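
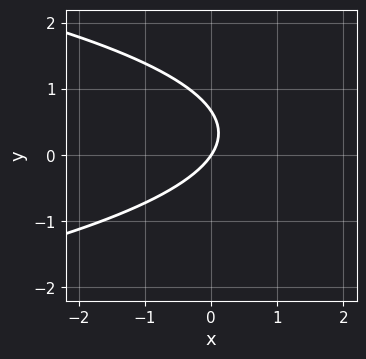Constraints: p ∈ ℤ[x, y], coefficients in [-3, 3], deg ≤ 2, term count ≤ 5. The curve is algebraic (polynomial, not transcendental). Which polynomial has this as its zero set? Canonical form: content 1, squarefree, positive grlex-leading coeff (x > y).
3*y^2 + 3*x - 2*y

Degree: a generic line meets the curve in up to 2 points, so deg p = 2.
Reading off the gridlines: it crosses the x-axis at the gridline x = 0; one y-axis crossing is at y = 0.
The integer polynomial consistent with all of this is the stated p.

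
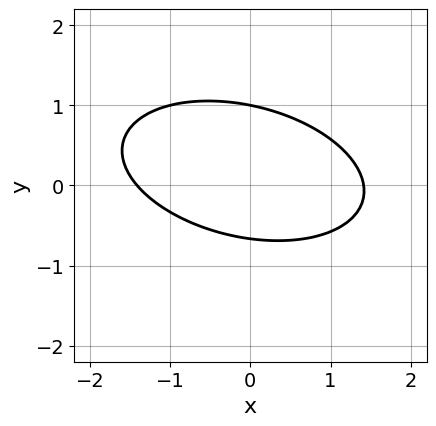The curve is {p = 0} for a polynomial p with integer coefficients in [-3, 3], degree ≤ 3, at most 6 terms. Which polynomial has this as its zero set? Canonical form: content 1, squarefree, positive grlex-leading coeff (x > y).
(a) deg p = 2. A generic line meets the curve in up to 2 points.
(b) Against the integer gridlines: it meets the y-axis at y = 1 (among the integer gridlines).
(c) Putting this together gives p.

x^2 + x*y + 3*y^2 - y - 2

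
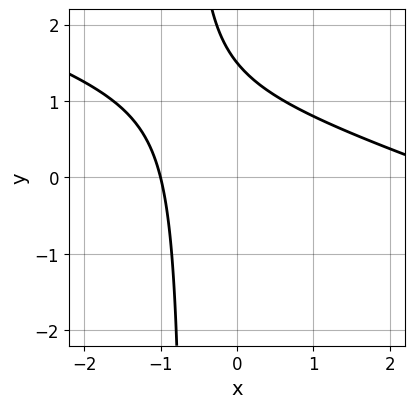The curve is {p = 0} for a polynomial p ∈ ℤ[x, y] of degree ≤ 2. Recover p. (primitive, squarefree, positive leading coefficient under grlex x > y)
1. deg p = 2. No degree-1 curve has this shape.
2. Checking where it meets the axes: it meets the x-axis at x = -1 (among the integer gridlines).
3. Putting this together gives p.

x^2 + 3*x*y - 2*x + 2*y - 3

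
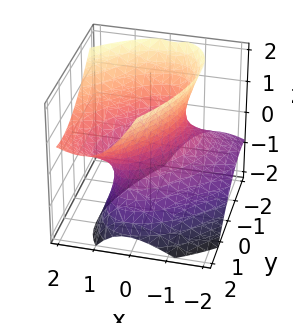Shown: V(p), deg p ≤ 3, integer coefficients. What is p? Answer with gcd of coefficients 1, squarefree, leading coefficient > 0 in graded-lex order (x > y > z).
deg p = 2. A generic line meets the surface in up to 2 points.
From the visible intercepts: no z-intercept at any integer in the box; among the integer gridlines, it crosses the y-axis at y ∈ {-1, 1}.
Together with the visible shape, these determine p as stated.

3*x^2 - 3*x*y - 3*x*z + 2*y^2 - 2*z^2 - 2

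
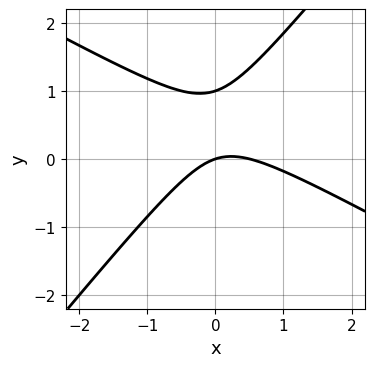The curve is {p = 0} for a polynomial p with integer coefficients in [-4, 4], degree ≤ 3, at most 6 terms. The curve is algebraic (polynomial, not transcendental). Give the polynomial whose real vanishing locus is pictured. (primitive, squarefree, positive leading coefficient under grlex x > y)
2*x^2 + 2*x*y - 3*y^2 - x + 3*y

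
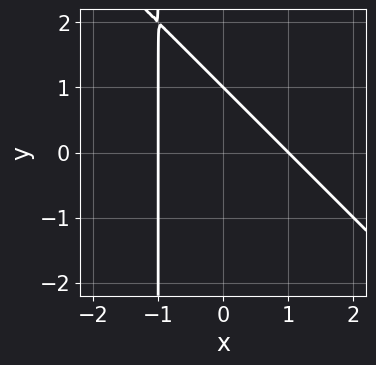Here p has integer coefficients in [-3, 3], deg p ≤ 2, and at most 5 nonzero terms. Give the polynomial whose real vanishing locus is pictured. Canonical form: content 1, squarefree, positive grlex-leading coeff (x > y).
x^2 + x*y + y - 1

The degree is 2 — no degree-1 curve has this shape.
From the visible intercepts: among the integer gridlines, it crosses the x-axis at x ∈ {-1, 1}; it crosses the y-axis at the gridline y = 1.
The integer polynomial consistent with all of this is the stated p.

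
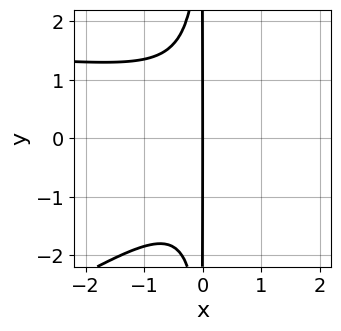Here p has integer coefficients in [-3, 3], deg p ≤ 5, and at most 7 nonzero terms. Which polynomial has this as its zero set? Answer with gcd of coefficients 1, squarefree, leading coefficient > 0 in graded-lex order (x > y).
1. deg p = 4.
2. Observable constraints: it crosses the x-axis at the gridline x = 0; the visible y-axis segment lies entirely on the curve.
3. These observations pin down the coefficients.

x^3*y - 2*x^2*y^2 - 2*x^3 + x^2 - 2*x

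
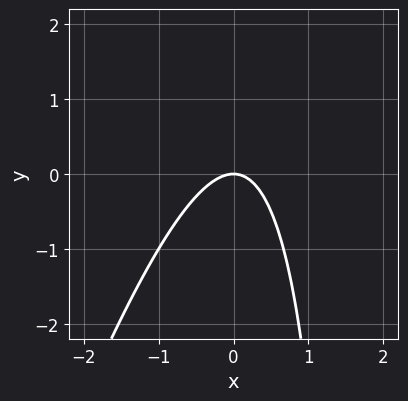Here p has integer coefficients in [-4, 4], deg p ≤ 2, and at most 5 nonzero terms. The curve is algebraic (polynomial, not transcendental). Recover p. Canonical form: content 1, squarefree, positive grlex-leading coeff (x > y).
3*x^2 - x*y + 2*y

(a) The degree is 2 — a generic line meets the curve in up to 2 points.
(b) Reading off the gridlines: one x-axis crossing is at x = 0; it crosses the y-axis at the gridline y = 0.
(c) Solving for integer coefficients yields p as stated.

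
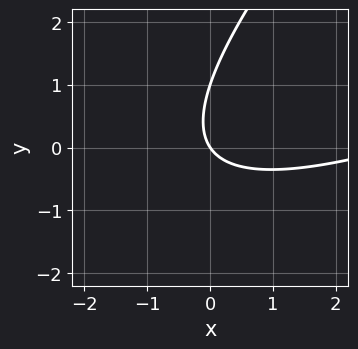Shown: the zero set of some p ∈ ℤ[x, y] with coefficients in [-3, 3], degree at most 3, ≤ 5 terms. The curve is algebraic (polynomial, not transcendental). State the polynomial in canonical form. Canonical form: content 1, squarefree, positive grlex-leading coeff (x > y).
x^2 - 3*x*y + 2*y^2 - 3*x - 2*y

The degree is 2 — no degree-1 curve has this shape.
Checking where it meets the axes: it crosses the x-axis at the gridline x = 0; the y-axis gridline crossings are at y ∈ {0, 1}.
These observations pin down the coefficients.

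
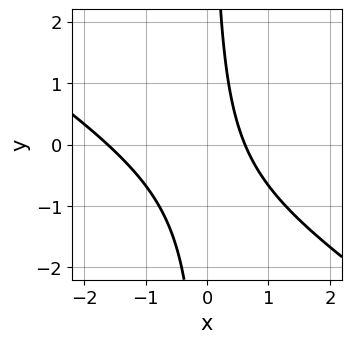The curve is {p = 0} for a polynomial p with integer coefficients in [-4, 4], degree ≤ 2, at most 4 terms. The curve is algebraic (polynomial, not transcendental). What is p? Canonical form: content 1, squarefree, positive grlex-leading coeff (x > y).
2*x^2 + 3*x*y + 2*x - 2

(a) Degree: a generic line meets the curve in up to 2 points, so deg p = 2.
(b) Observable constraints: it misses every integer gridline on the y-axis.
(c) Solving for integer coefficients yields p as stated.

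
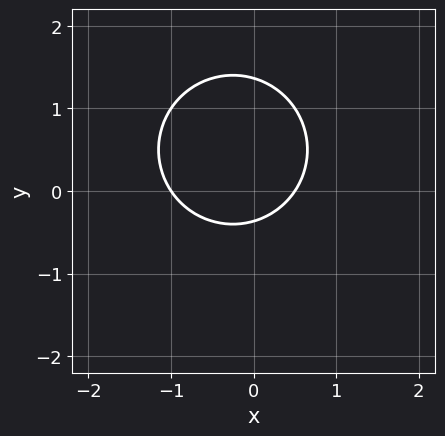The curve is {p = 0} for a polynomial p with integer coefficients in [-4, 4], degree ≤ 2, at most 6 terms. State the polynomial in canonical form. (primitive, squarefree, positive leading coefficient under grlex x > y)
The degree is 2 — the shape is more complex than any degree-1 curve.
From the visible intercepts: one x-axis crossing is at x = -1.
The integer polynomial consistent with all of this is the stated p.

2*x^2 + 2*y^2 + x - 2*y - 1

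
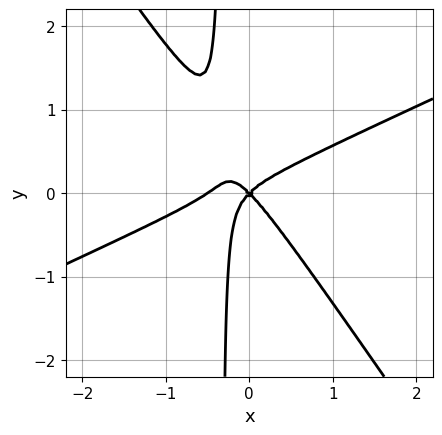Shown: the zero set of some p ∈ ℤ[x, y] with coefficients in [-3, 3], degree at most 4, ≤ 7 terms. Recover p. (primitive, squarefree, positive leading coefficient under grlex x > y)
First, the degree is 3 — the shape is more complex than any degree-2 curve.
Then, reading off the gridlines: it crosses the y-axis at the gridline y = 0; one x-axis crossing is at x = 0.
Finally, together with the visible shape, these determine p as stated.

2*x^3 - 3*x^2*y - 3*x*y^2 + x^2 - y^2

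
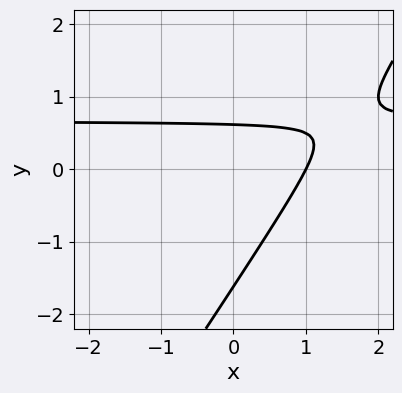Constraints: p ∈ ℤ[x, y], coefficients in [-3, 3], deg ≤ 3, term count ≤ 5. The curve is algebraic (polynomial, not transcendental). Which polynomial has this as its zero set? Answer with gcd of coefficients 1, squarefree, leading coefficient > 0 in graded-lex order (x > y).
(a) The degree is 2 — the shape is more complex than any degree-1 curve.
(b) Checking where it meets the axes: it crosses the x-axis at the gridline x = 1.
(c) Solving for integer coefficients yields p as stated.

3*x*y - 2*y^2 - 2*x - 2*y + 2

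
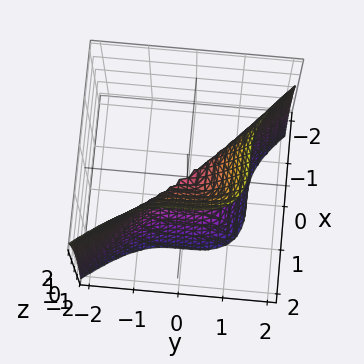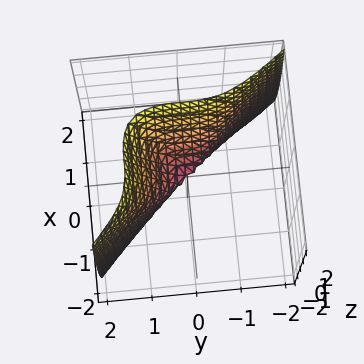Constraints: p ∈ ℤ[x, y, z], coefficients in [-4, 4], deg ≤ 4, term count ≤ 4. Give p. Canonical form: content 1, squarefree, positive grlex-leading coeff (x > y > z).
(a) The degree is 3 — no degree-2 surface has this shape.
(b) From the visible intercepts: one x-axis crossing is at x = 0; it meets the z-axis at z = 0 (among the integer gridlines); one y-axis crossing is at y = 0.
(c) Assembling these constraints gives the stated polynomial.

3*x^3 + 2*y^3 - z^2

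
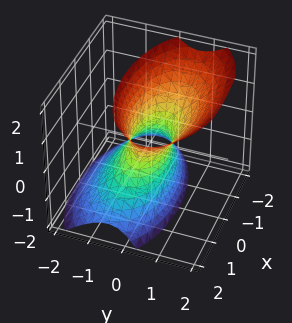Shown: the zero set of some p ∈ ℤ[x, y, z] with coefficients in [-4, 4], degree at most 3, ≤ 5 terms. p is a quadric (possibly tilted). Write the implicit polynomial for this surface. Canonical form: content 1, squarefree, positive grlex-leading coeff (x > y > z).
1. deg p = 2. No degree-1 surface has this shape.
2. Observable constraints: the surface avoids every integer z-axis point in the box; among the integer gridlines, it crosses the x-axis at x ∈ {-1, 1}.
3. Together with the visible shape, these determine p as stated.

x^2 + 3*y^2 - 2*y*z - z^2 - 1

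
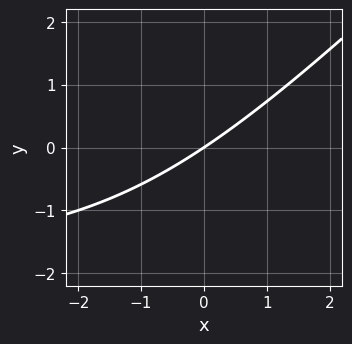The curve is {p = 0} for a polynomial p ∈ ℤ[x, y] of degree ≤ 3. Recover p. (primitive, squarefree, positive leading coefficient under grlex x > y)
First, deg p = 2. A generic line meets the curve in up to 2 points.
Then, against the integer gridlines: it meets the x-axis at x = 0 (among the integer gridlines); it meets the y-axis at y = 0 (among the integer gridlines).
Finally, assembling these constraints gives the stated polynomial.

x*y - y^2 + 2*x - 3*y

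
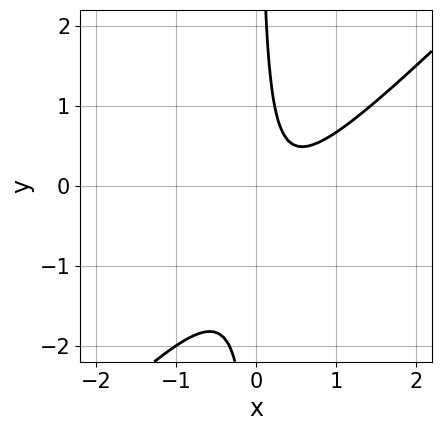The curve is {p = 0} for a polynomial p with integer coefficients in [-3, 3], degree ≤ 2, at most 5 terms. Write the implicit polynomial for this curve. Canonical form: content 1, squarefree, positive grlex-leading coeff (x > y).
3*x^2 - 3*x*y - 2*x + 1

1. deg p = 2. A generic line meets the curve in up to 2 points.
2. Checking where it meets the axes: it misses every integer gridline on the y-axis; no x-intercept at any integer in the box.
3. Fitting integer coefficients to these (and the overall shape) gives p.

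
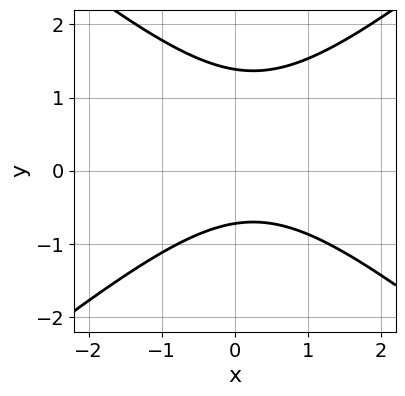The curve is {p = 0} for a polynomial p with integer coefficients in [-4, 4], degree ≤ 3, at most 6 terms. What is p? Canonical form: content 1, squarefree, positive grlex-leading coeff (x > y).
2*x^2 - 3*y^2 - x + 2*y + 3

1. The degree is 2 — no degree-1 curve has this shape.
2. From the axis intercepts and sections: no x-intercept at any integer in the box.
3. Fitting integer coefficients to these (and the overall shape) gives p.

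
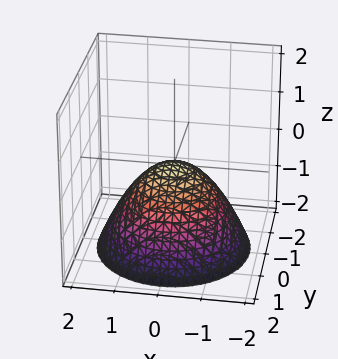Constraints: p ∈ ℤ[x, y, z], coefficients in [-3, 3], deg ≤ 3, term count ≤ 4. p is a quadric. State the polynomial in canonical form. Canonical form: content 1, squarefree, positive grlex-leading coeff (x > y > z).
(a) Degree: a single bowl opening along one axis; a quadric, so deg p = 2.
(b) Symmetries: every cross-section ⟂ z is a circle, so x, y appear only via x² + y².
(c) Reading off the gridlines: one z-axis crossing is at z = 0; a circular section at z = -2 has radius between 1 and 2; one y-axis crossing is at y = 0; it meets the x-axis at x = 0 (among the integer gridlines).
(d) The integer polynomial consistent with all of this is the stated p.

2*x^2 + 2*y^2 + 3*z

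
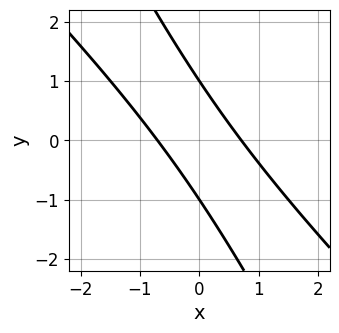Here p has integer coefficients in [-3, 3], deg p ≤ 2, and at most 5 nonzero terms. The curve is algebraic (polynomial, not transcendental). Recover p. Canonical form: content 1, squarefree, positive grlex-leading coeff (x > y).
2*x^2 + 3*x*y + y^2 - 1

(a) The degree is 2 — no degree-1 curve has this shape.
(b) From the visible intercepts: among the integer gridlines, it crosses the y-axis at y ∈ {-1, 1}.
(c) Assembling these constraints gives the stated polynomial.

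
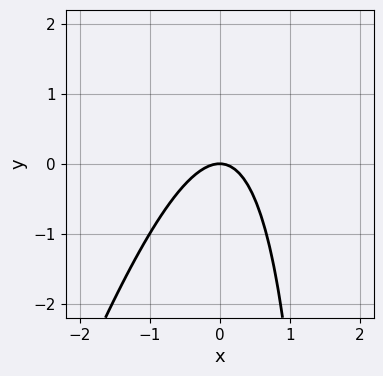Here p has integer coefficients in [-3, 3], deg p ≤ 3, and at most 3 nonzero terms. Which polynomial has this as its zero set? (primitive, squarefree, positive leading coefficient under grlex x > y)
3*x^2 - x*y + 2*y

First, deg p = 2.
Then, reading off the gridlines: one x-axis crossing is at x = 0; it meets the y-axis at y = 0 (among the integer gridlines).
Finally, putting this together gives p.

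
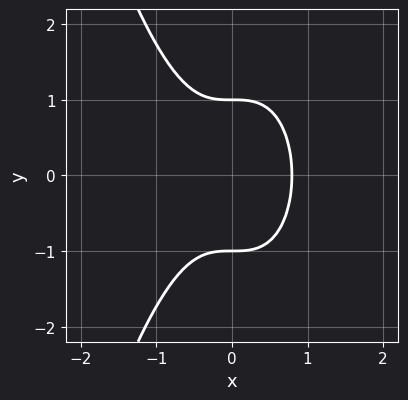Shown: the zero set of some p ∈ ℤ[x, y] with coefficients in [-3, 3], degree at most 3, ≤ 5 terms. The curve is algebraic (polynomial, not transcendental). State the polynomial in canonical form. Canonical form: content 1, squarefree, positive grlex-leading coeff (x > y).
2*x^3 + y^2 - 1

(a) deg p = 3.
(b) Symmetries: it's symmetric under y → −y, forcing even powers of y.
(c) Observable constraints: among the integer gridlines, it crosses the y-axis at y ∈ {-1, 1}.
(d) Matching integer coefficients to the picture gives p.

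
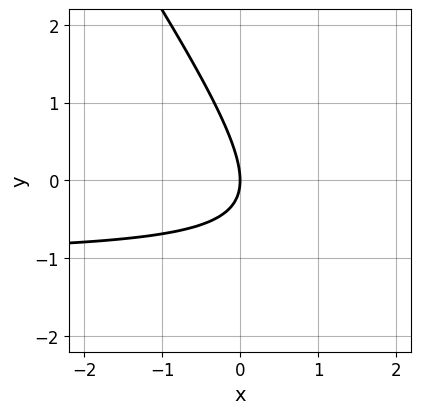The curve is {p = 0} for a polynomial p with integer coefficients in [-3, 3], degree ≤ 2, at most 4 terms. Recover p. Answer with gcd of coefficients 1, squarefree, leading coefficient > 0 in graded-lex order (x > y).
(a) Degree: no degree-1 curve has this shape, so deg p = 2.
(b) Against the integer gridlines: it meets the x-axis at x = 0 (among the integer gridlines); it crosses the y-axis at the gridline y = 0.
(c) Together with the visible shape, these determine p as stated.

3*x*y + 2*y^2 + 3*x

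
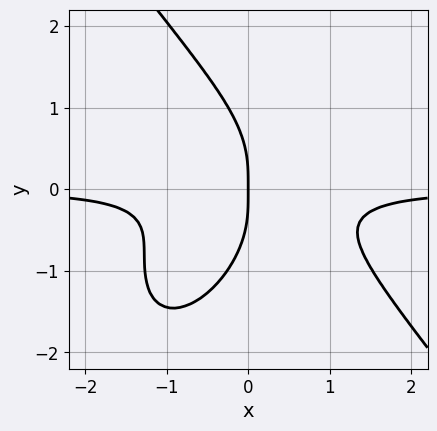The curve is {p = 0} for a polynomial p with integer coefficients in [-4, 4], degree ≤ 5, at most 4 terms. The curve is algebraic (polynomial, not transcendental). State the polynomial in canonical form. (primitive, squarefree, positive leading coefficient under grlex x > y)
2*x^3*y + y^4 + 3*x*y^2 + x

First, deg p = 4. No degree-3 curve has this shape.
Next, from the axis intercepts and sections: it meets the y-axis at y = 0 (among the integer gridlines); one x-axis crossing is at x = 0.
Finally, these observations pin down the coefficients.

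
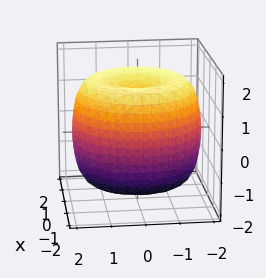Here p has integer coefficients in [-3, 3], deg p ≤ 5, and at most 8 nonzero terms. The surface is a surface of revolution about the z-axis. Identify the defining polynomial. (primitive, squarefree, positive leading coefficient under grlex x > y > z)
First, degree: no degree-3 surface has this shape, so deg p = 4.
Then, symmetries: rotational symmetry about the z-axis ⇒ p depends on x, y only through x² + y².
Then, against the integer gridlines: a circular section at z = 1 has radius between 1 and 2.
Finally, putting this together gives p.

x^4 + 2*x^2*y^2 + y^4 - 3*x^2 - 3*y^2 + 2*z^2 - 3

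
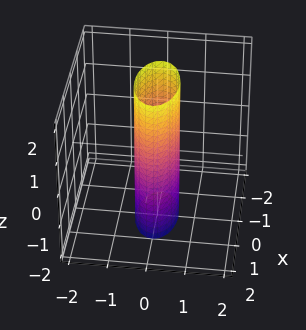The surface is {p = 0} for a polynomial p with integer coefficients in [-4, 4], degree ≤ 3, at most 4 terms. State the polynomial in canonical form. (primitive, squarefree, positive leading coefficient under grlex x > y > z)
x^2 + 3*y^2 - 1

1. The degree is 2 — constant cross-section along one axis; a quadric.
2. Symmetries: the z ↦ −z reflection is a symmetry, so z appears only in even powers; mirror symmetry y ↦ −y ⇒ only even powers of y; the x ↦ −x reflection is a symmetry, so x appears only in even powers.
3. Reading off the gridlines: it misses every integer gridline on the z-axis; the x-axis gridline crossings are at x ∈ {-1, 1}.
4. Putting this together gives p.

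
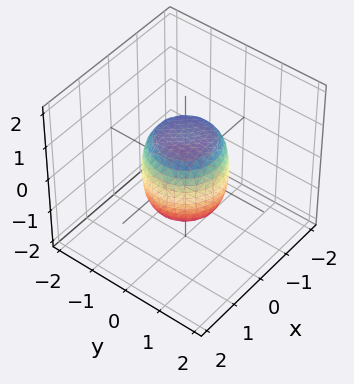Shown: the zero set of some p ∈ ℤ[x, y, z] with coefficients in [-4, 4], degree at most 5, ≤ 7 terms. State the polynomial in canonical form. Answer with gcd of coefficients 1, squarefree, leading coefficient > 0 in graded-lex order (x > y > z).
1. The degree is 4 — a generic line meets the surface in up to 4 points.
2. Symmetries: rotational symmetry about the z-axis ⇒ p depends on x, y only through x² + y².
3. Reading off the gridlines: among the integer gridlines, it crosses the z-axis at z ∈ {-1, 1}; among the integer gridlines, it crosses the x-axis at x ∈ {-1, 1}.
4. Together with the visible shape, these determine p as stated. Check: (0, 1, 0) on the y-axis lies on the surface, and p(0, 1, 0) = 0. ✓

2*x^4 + 4*x^2*y^2 + 2*y^4 - x^2 - y^2 + z^2 - 1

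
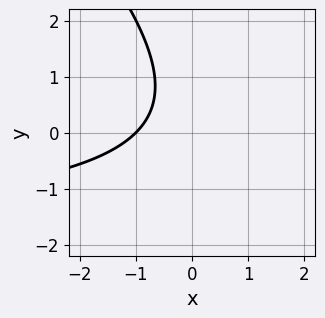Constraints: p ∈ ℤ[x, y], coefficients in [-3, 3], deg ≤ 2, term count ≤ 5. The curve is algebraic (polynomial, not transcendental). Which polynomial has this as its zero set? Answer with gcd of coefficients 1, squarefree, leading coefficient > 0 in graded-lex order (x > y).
(a) The degree is 2 — a generic line meets the curve in up to 2 points.
(b) Against the integer gridlines: no y-intercept at any integer in the box; it meets the x-axis at x = -1 (among the integer gridlines).
(c) The integer polynomial consistent with all of this is the stated p.

x*y + y^2 + 2*x - y + 2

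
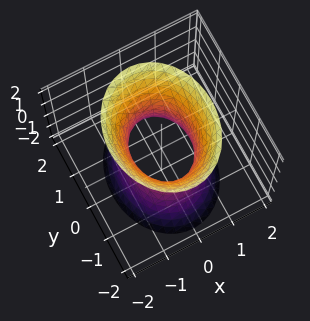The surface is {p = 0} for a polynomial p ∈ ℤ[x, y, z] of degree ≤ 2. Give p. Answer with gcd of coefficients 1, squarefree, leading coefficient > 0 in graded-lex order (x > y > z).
(a) The degree is 2 — one connected sheet with a waist; a quadric.
(b) Symmetries: it's symmetric under y → −y, forcing even powers of y; mirror symmetry x ↦ −x ⇒ only even powers of x; the z ↦ −z reflection is a symmetry, so z appears only in even powers.
(c) Observable constraints: among the integer gridlines, it crosses the y-axis at y ∈ {-1, 1}; it misses every integer gridline on the z-axis.
(d) Fitting integer coefficients to these (and the overall shape) gives p.

3*x^2 + 2*y^2 - z^2 - 2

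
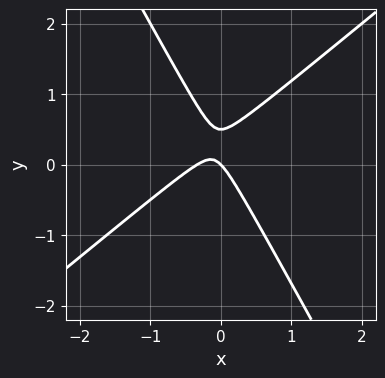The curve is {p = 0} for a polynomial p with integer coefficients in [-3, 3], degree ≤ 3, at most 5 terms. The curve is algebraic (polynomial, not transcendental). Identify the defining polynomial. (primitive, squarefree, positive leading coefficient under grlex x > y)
1. The degree is 2 — no degree-1 curve has this shape.
2. Observable constraints: it meets the x-axis at x = 0 (among the integer gridlines); one y-axis crossing is at y = 0.
3. The integer polynomial consistent with all of this is the stated p.

3*x^2 - 2*x*y - 2*y^2 + x + y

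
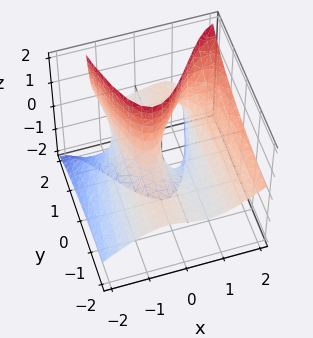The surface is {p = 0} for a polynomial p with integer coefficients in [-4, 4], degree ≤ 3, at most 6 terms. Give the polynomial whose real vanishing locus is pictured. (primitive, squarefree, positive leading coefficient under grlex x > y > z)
First, the degree is 3 — no degree-2 surface has this shape.
Next, observable constraints: the visible y-axis segment lies entirely on the surface; the visible z-axis segment lies entirely on the surface; the x-axis gridline crossings are at x ∈ {-1, 0, 1}.
Finally, solving for integer coefficients yields p as stated.

2*x^3 - 3*x^2*z + 3*y*z - 2*x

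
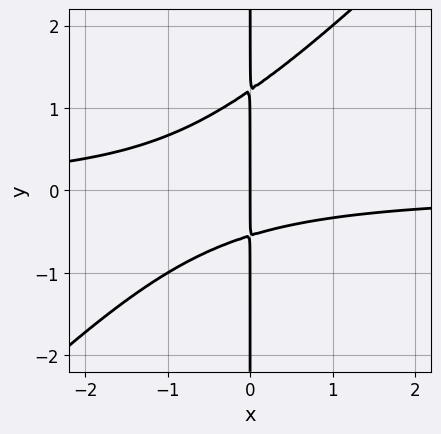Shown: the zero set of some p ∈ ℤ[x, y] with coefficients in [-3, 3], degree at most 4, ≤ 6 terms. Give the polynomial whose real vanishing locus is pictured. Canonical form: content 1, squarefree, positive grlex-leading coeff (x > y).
1. deg p = 3. A generic line meets the curve in up to 3 points.
2. Checking where it meets the axes: the visible y-axis segment lies entirely on the curve; it crosses the x-axis at the gridline x = 0.
3. Putting this together gives p.

3*x^2*y - 3*x*y^2 + 2*x*y + 2*x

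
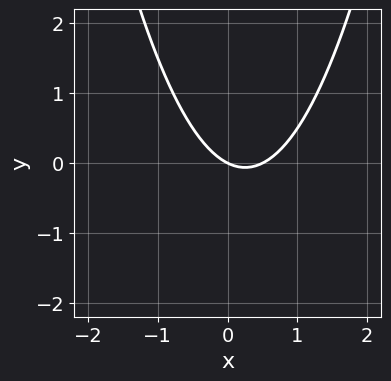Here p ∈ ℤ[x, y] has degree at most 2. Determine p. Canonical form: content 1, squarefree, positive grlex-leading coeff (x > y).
2*x^2 - x - 2*y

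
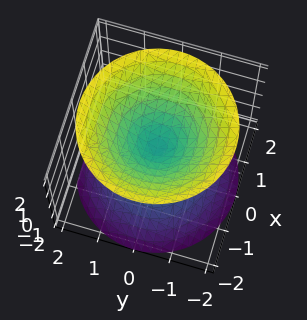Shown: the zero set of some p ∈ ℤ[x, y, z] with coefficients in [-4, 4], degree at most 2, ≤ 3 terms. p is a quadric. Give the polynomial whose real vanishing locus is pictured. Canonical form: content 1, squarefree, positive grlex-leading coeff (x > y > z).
1. The picture has 2 separate pieces. They look like related sheets of one shape, so recover p as a whole.
2. The degree is 2 — a double cone through the origin; a quadric.
3. Symmetries: it's symmetric under z → −z, forcing even powers of z; every cross-section ⟂ z is a circle, so x, y appear only via x² + y².
4. Checking where it meets the axes: one y-axis crossing is at y = 0; a circular section at z = 1 has radius exactly 1; it crosses the x-axis at the gridline x = 0.
5. Assembling these constraints gives the stated polynomial.

x^2 + y^2 - z^2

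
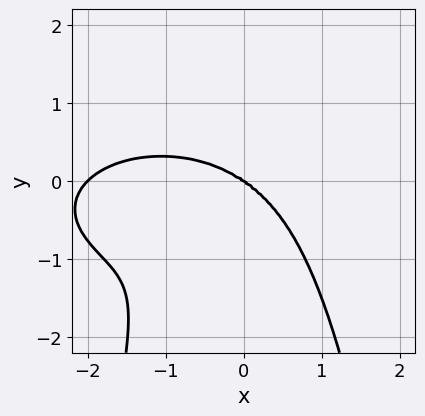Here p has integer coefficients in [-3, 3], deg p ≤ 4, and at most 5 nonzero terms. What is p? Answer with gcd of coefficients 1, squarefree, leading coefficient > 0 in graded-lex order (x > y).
The degree is 4 — a generic line meets the curve in up to 4 points.
From the axis intercepts and sections: it crosses the y-axis at the gridline y = 0; among the integer gridlines, it crosses the x-axis at x ∈ {-2, 0}.
The integer polynomial consistent with all of this is the stated p.

x^4 + 3*x^2*y^2 + 2*x^3 + 2*x^2*y + 2*y^3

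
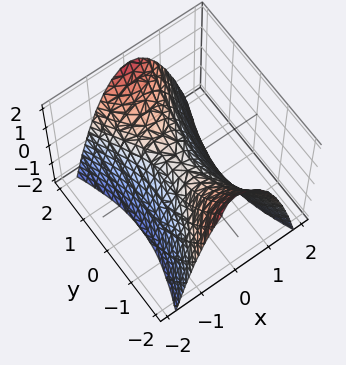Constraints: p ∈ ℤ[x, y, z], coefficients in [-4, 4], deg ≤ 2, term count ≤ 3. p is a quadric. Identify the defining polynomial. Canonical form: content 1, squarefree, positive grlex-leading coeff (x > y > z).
3*x^2 - y^2 + 2*z

(a) The degree is 2 — a saddle surface; a quadric.
(b) Symmetries: the x ↦ −x reflection is a symmetry, so x appears only in even powers; the y ↦ −y reflection is a symmetry, so y appears only in even powers.
(c) Reading off the gridlines: it crosses the z-axis at the gridline z = 0; it crosses the x-axis at the gridline x = 0; one y-axis crossing is at y = 0.
(d) Putting this together gives p.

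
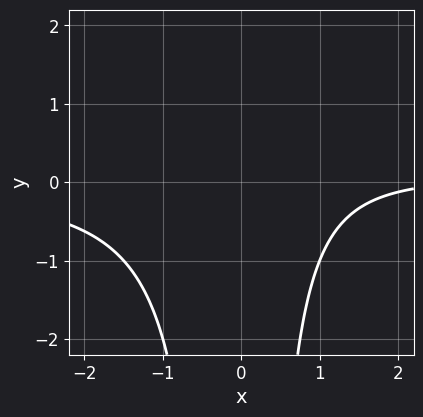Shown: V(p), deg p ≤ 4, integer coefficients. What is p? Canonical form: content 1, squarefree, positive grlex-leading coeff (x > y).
2*x^2*y - x + 3

1. Degree: the shape is more complex than any degree-2 curve, so deg p = 3.
2. Checking where it meets the axes: it misses every integer gridline on the y-axis; the curve avoids every integer x-axis point in the box.
3. Together with the visible shape, these determine p as stated.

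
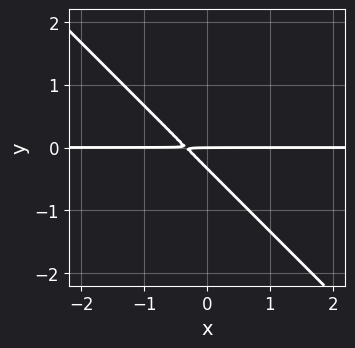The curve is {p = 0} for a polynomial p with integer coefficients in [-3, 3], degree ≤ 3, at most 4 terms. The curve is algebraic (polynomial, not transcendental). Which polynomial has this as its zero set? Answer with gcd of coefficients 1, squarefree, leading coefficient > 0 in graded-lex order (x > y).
3*x*y + 3*y^2 + y

(a) The degree is 2 — the shape is more complex than any degree-1 curve.
(b) From the axis intercepts and sections: every point of the x-axis in the box is on the curve; it crosses the y-axis at the gridline y = 0.
(c) Matching integer coefficients to the picture gives p.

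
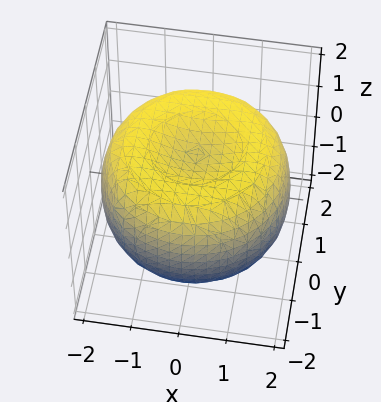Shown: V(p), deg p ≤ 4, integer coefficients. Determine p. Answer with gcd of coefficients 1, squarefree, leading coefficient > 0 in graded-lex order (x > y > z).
(a) Degree: a generic line meets the surface in up to 4 points, so deg p = 4.
(b) Symmetries: the z-axis is an axis of rotation, so x and y enter only as x² + y².
(c) Against the integer gridlines: the z-axis gridline crossings are at z ∈ {-1, 1}; a circular section at z = -1 has radius between 1 and 2.
(d) Fitting integer coefficients to these (and the overall shape) gives p.

x^4 + 2*x^2*y^2 + y^4 - 3*x^2 - 3*y^2 + 3*z^2 - 3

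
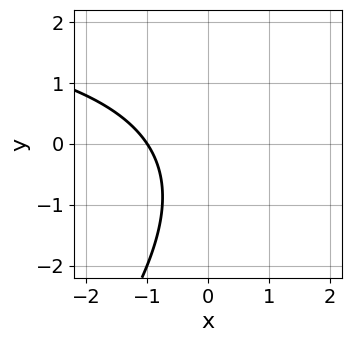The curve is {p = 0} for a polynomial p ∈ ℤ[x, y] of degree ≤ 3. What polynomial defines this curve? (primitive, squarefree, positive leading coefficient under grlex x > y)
x*y - y^2 - 3*x - y - 3

1. The degree is 2 — a generic line meets the curve in up to 2 points.
2. Checking where it meets the axes: the curve avoids every integer y-axis point in the box; it crosses the x-axis at the gridline x = -1.
3. The integer polynomial consistent with all of this is the stated p.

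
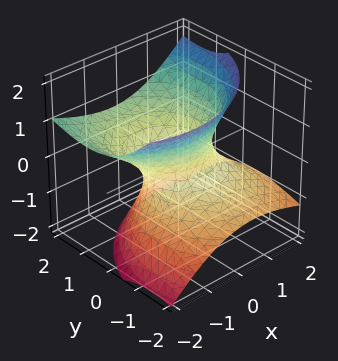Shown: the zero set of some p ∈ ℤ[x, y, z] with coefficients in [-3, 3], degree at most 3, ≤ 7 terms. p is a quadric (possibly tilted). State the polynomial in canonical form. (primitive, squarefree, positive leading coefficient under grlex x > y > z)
2*x^2 + 2*x*z + 2*y^2 - 3*y*z - 3*z^2 - 2

1. deg p = 2. No degree-1 surface has this shape.
2. Reading off the gridlines: among the integer gridlines, it crosses the x-axis at x ∈ {-1, 1}; it misses every integer gridline on the z-axis; the y-axis gridline crossings are at y ∈ {-1, 1}.
3. These observations pin down the coefficients.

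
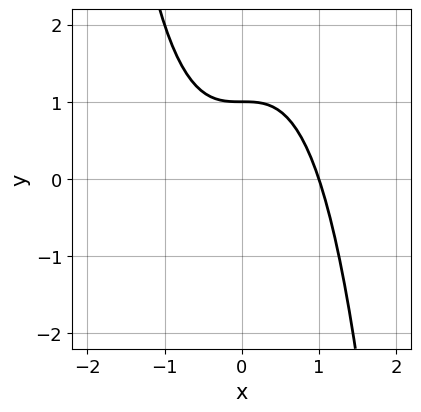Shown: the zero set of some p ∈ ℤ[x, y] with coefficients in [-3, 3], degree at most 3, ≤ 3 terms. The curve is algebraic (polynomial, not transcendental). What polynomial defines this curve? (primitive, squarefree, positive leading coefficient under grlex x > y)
x^3 + y - 1

1. deg p = 3. The shape is more complex than any degree-2 curve.
2. Against the integer gridlines: one y-axis crossing is at y = 1; it crosses the x-axis at the gridline x = 1.
3. Matching integer coefficients to the picture gives p.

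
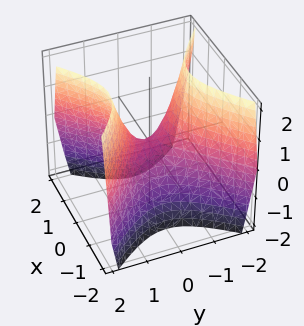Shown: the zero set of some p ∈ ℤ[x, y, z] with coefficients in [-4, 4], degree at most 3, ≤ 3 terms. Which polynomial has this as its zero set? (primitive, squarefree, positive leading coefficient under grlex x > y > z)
3*x^2 - 3*y^2 + 2*z

(a) deg p = 2.
(b) Symmetries: it's symmetric under x → −x, forcing even powers of x; mirror symmetry y ↦ −y ⇒ only even powers of y.
(c) Against the integer gridlines: one z-axis crossing is at z = 0; it meets the x-axis at x = 0 (among the integer gridlines); one y-axis crossing is at y = 0.
(d) These observations pin down the coefficients.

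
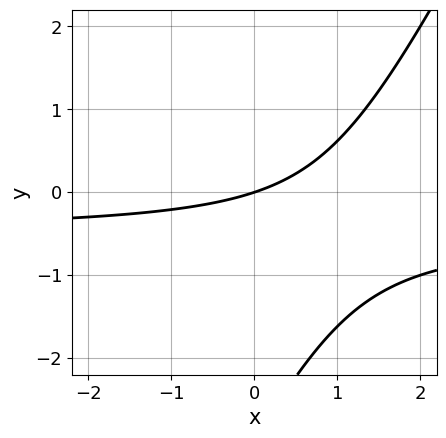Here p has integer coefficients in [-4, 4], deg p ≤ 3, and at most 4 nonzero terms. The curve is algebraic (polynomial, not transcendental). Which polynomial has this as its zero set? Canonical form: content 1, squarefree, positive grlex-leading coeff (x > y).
2*x*y - y^2 + x - 3*y

1. Degree: no degree-1 curve has this shape, so deg p = 2.
2. From the visible intercepts: it crosses the y-axis at the gridline y = 0; one x-axis crossing is at x = 0.
3. The integer polynomial consistent with all of this is the stated p.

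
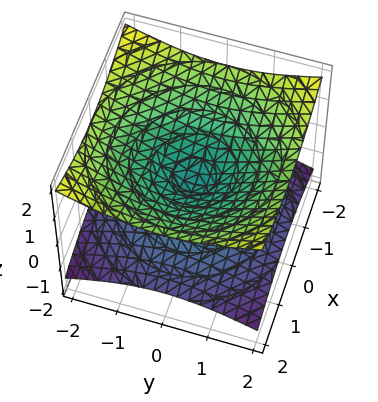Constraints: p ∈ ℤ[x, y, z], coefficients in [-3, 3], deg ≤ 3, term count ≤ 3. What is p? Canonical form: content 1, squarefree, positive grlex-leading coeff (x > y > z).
The degree is 2 — two nappes meeting at a single point; a quadric.
Symmetries: mirror symmetry z ↦ −z ⇒ only even powers of z; the surface is invariant under rotation about z: p = q(x² + y², z).
Against the integer gridlines: it meets the y-axis at y = 0 (among the integer gridlines); a circular section at z = 1 has radius between 1 and 2; one z-axis crossing is at z = 0; one x-axis crossing is at x = 0.
These observations pin down the coefficients.

x^2 + y^2 - 3*z^2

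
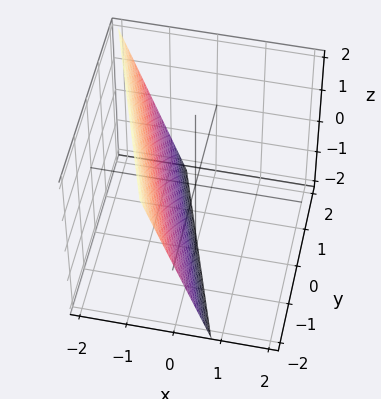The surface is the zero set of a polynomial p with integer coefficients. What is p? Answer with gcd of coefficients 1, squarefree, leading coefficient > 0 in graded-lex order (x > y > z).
3*x + y + z + 2

(a) The degree is 1 — every cross-section is a straight line — this is a plane.
(b) From the axis intercepts and sections: it crosses the y-axis at the gridline y = -2; it crosses the z-axis at the gridline z = -2.
(c) The integer polynomial consistent with all of this is the stated p.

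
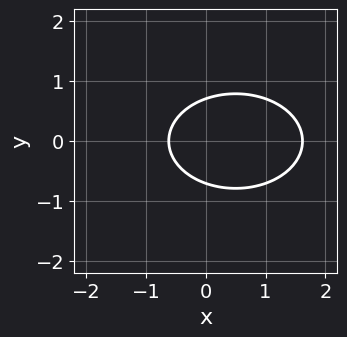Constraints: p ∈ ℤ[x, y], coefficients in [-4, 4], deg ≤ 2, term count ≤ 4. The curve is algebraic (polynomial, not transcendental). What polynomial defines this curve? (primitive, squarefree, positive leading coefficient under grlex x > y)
x^2 + 2*y^2 - x - 1

(a) Degree: a generic line meets the curve in up to 2 points, so deg p = 2.
(b) Symmetries: mirror symmetry y ↦ −y ⇒ only even powers of y.
(c) Solving for integer coefficients yields p as stated.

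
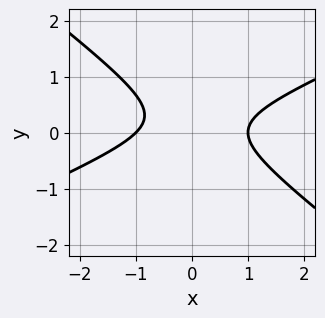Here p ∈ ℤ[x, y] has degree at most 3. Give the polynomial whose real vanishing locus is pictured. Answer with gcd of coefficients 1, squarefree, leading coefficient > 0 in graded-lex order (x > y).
x^2 - x*y - 3*y^2 + y - 1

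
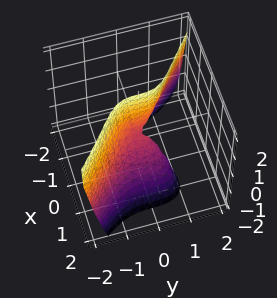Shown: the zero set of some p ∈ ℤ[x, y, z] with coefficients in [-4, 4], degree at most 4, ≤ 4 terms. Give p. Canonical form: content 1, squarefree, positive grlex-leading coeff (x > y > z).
x^3 + y^3 + x*z

1. deg p = 3.
2. Against the integer gridlines: the visible z-axis segment lies entirely on the surface; one x-axis crossing is at x = 0; it meets the y-axis at y = 0 (among the integer gridlines).
3. The integer polynomial consistent with all of this is the stated p.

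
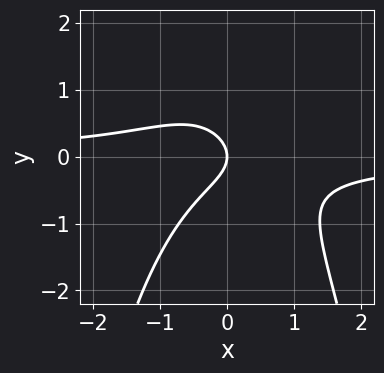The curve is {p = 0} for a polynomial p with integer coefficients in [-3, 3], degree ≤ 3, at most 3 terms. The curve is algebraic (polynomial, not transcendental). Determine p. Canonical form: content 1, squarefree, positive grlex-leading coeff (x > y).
First, the degree is 3 — the shape is more complex than any degree-2 curve.
Next, from the axis intercepts and sections: it crosses the x-axis at the gridline x = 0; one y-axis crossing is at y = 0.
Finally, solving for integer coefficients yields p as stated.

3*x^2*y + 3*y^2 + 2*x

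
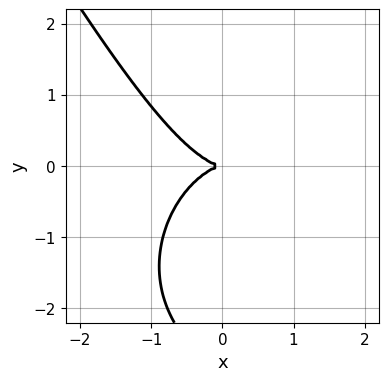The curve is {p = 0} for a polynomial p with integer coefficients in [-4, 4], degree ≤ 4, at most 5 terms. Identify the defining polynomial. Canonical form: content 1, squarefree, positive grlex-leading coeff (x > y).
2*x^3 + x*y^2 + y^3 + 3*y^2

deg p = 3. A generic line meets the curve in up to 3 points.
From the visible intercepts: one x-axis crossing is at x = 0; it crosses the y-axis at the gridline y = 0.
Putting this together gives p.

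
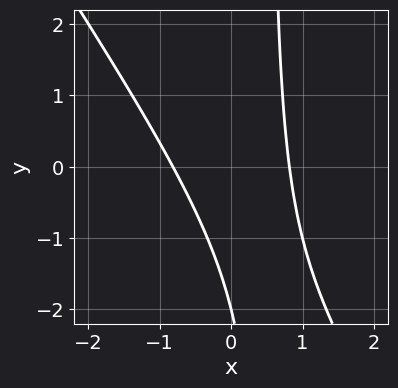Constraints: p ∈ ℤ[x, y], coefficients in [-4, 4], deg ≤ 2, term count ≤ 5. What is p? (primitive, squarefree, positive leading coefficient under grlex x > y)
First, deg p = 2. A generic line meets the curve in up to 2 points.
Then, checking where it meets the axes: it crosses the y-axis at the gridline y = -2.
Finally, the integer polynomial consistent with all of this is the stated p.

3*x^2 + 2*x*y - y - 2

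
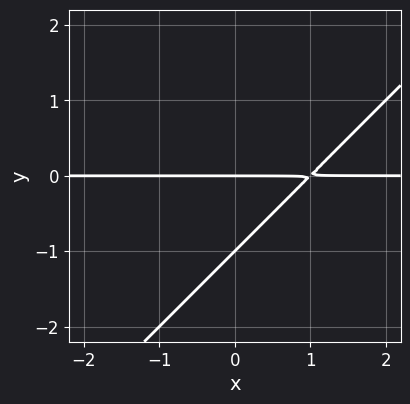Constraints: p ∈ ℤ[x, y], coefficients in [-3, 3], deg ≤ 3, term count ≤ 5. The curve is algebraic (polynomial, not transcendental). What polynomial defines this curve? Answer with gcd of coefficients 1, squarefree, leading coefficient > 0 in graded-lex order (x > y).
First, the degree is 2 — the shape is more complex than any degree-1 curve.
Then, reading off the gridlines: among the integer gridlines, it crosses the y-axis at y ∈ {-1, 0}; every point of the x-axis in the box is on the curve.
Finally, assembling these constraints gives the stated polynomial.

x*y - y^2 - y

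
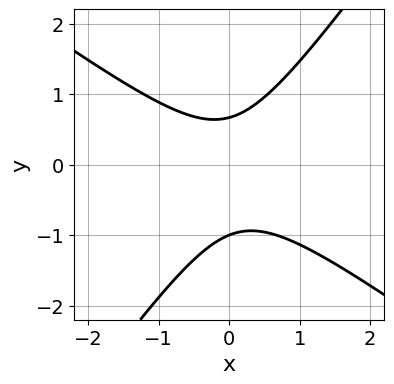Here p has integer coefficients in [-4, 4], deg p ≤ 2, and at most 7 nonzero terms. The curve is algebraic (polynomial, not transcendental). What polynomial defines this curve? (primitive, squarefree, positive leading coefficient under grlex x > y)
1. Degree: a generic line meets the curve in up to 2 points, so deg p = 2.
2. From the axis intercepts and sections: it meets the y-axis at y = -1 (among the integer gridlines); the curve avoids every integer x-axis point in the box.
3. Putting this together gives p.

3*x^2 + 2*x*y - 3*y^2 - y + 2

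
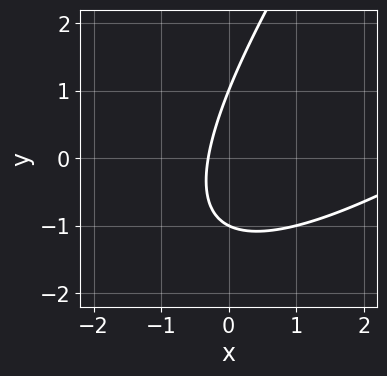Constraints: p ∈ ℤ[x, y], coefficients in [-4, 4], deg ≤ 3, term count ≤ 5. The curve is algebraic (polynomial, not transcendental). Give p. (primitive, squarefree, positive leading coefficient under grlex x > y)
x^2 - 2*x*y + y^2 - 3*x - 1

1. deg p = 2. The shape is more complex than any degree-1 curve.
2. Checking where it meets the axes: the y-axis gridline crossings are at y ∈ {-1, 1}.
3. These observations pin down the coefficients.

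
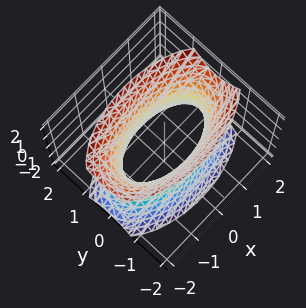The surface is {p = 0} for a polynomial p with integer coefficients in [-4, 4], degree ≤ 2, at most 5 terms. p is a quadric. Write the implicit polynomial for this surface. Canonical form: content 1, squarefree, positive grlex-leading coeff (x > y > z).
First, degree: an hourglass — one-sheet hyperboloid; a quadric, so deg p = 2.
Next, symmetries: it's symmetric under z → −z, forcing even powers of z; mirror symmetry y ↦ −y ⇒ only even powers of y; mirror symmetry x ↦ −x ⇒ only even powers of x.
Next, from the visible intercepts: it misses every integer gridline on the z-axis.
Finally, assembling these constraints gives the stated polynomial.

x^2 + 3*y^2 - z^2 - 2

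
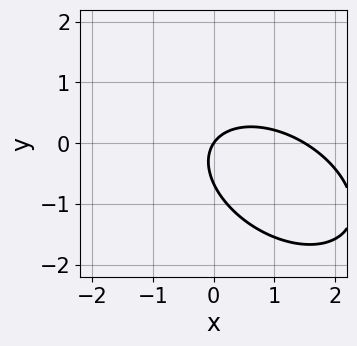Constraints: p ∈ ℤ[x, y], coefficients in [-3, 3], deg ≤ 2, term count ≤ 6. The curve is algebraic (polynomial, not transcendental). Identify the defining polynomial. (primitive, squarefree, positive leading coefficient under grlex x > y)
First, the degree is 2 — no degree-1 curve has this shape.
Then, reading off the gridlines: one y-axis crossing is at y = 0; it meets the x-axis at x = 0 (among the integer gridlines).
Finally, fitting integer coefficients to these (and the overall shape) gives p.

2*x^2 + 2*x*y + 3*y^2 - 3*x + 2*y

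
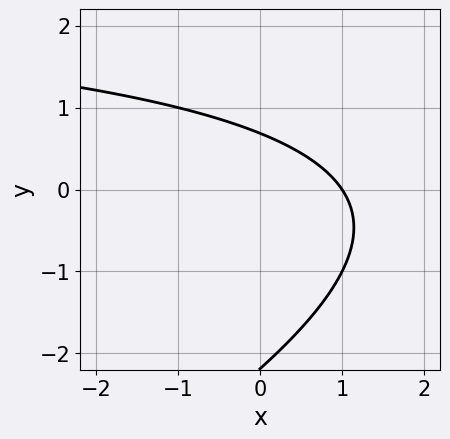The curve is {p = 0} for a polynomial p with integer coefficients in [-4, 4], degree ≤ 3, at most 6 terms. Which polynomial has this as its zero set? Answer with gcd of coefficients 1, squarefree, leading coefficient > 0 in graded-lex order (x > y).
x*y - 2*y^2 - 3*x - 3*y + 3

The degree is 2 — a generic line meets the curve in up to 2 points.
Observable constraints: one x-axis crossing is at x = 1.
Fitting integer coefficients to these (and the overall shape) gives p.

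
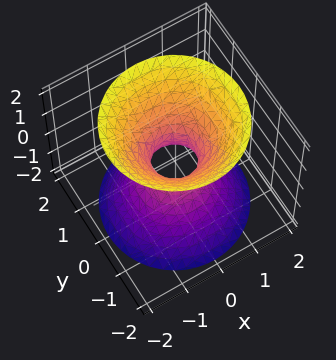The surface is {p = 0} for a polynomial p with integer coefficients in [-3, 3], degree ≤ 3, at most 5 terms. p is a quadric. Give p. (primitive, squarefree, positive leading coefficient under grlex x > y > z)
3*x^2 + 3*y^2 - 2*z^2 - 1

(a) deg p = 2. An hourglass — one-sheet hyperboloid; a quadric.
(b) Symmetries: the z ↦ −z reflection is a symmetry, so z appears only in even powers; rotational symmetry about the z-axis ⇒ p depends on x, y only through x² + y².
(c) Observable constraints: a circular section at z = 2 has radius between 1 and 2; it misses every integer gridline on the z-axis.
(d) Matching integer coefficients to the picture gives p.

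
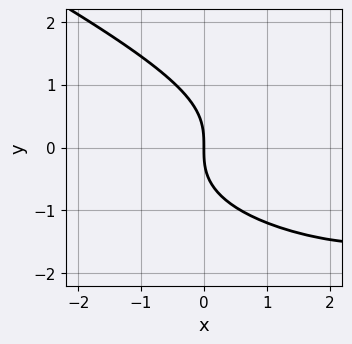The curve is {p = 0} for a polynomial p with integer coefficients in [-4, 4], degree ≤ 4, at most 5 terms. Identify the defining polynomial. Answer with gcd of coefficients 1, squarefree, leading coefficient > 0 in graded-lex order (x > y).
x*y^2 + 2*y^3 - x^2 + 3*x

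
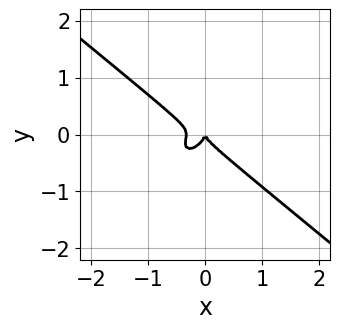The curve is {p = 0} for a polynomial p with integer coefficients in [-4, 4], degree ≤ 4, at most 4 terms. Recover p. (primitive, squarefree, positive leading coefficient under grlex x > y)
(a) Degree: a generic line meets the curve in up to 3 points, so deg p = 3.
(b) Observable constraints: it meets the x-axis at x = 0 (among the integer gridlines); one y-axis crossing is at y = 0.
(c) Putting this together gives p.

3*x^3 - 2*x*y^2 + 3*y^3 + x^2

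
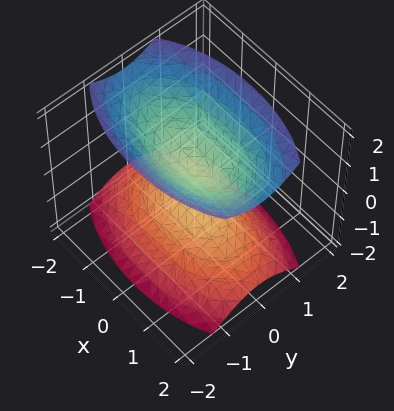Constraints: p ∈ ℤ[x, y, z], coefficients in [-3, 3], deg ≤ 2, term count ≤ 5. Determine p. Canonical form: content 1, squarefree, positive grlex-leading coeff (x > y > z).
First, there are 2 components. Treating them together as one polynomial.
Next, degree: two separate bowl-shaped sheets opening away from each other; a quadric, so deg p = 2.
Next, symmetries: mirror symmetry z ↦ −z ⇒ only even powers of z; mirror symmetry y ↦ −y ⇒ only even powers of y; mirror symmetry x ↦ −x ⇒ only even powers of x.
Next, checking where it meets the axes: no y-intercept at any integer in the box; no x-intercept at any integer in the box.
Finally, together with the visible shape, these determine p as stated.

x^2 + 3*y^2 - 2*z^2 + 1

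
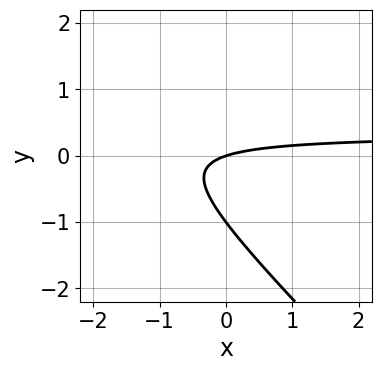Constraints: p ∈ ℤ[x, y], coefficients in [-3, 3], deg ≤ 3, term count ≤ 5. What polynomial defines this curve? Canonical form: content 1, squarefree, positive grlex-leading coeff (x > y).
3*x*y + 3*y^2 - x + 3*y

(a) Degree: the shape is more complex than any degree-1 curve, so deg p = 2.
(b) From the visible intercepts: it meets the x-axis at x = 0 (among the integer gridlines); the y-axis gridline crossings are at y ∈ {-1, 0}.
(c) Fitting integer coefficients to these (and the overall shape) gives p.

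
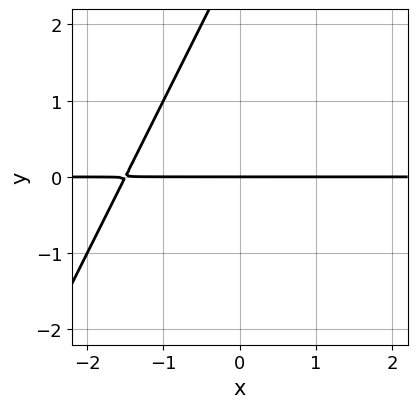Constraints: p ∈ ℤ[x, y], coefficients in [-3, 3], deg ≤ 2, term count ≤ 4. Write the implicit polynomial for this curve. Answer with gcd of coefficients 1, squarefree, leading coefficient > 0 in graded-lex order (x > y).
First, the degree is 2 — no degree-1 curve has this shape.
Then, from the axis intercepts and sections: the visible x-axis segment lies entirely on the curve; it meets the y-axis at y = 0 (among the integer gridlines).
Finally, assembling these constraints gives the stated polynomial.

2*x*y - y^2 + 3*y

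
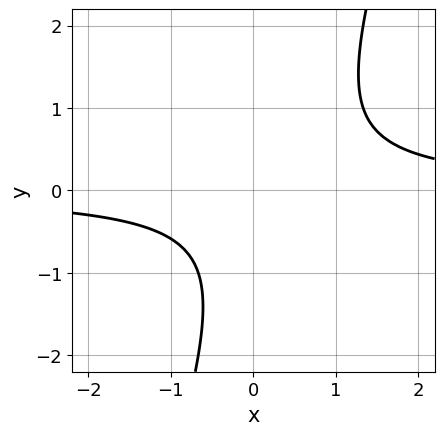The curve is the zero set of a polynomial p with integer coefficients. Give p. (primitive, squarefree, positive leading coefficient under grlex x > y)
1. deg p = 2.
2. From the axis intercepts and sections: the curve avoids every integer y-axis point in the box; it misses every integer gridline on the x-axis.
3. Fitting integer coefficients to these (and the overall shape) gives p.

3*x*y - y^2 - y - 2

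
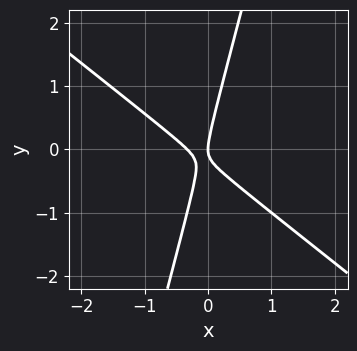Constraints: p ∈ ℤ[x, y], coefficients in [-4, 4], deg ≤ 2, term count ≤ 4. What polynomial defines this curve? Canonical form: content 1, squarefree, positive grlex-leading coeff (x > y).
1. The degree is 2 — the shape is more complex than any degree-1 curve.
2. From the axis intercepts and sections: it crosses the x-axis at the gridline x = 0; it crosses the y-axis at the gridline y = 0.
3. Fitting integer coefficients to these (and the overall shape) gives p.

3*x^2 + 3*x*y - y^2 + x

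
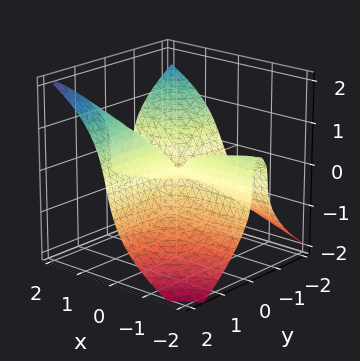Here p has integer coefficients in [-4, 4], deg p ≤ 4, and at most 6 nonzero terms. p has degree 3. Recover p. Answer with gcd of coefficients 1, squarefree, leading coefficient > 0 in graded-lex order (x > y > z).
First, the degree is 3 — a generic line meets the surface in up to 3 points.
Next, from the axis intercepts and sections: every point of the x-axis in the box is on the surface; it crosses the z-axis at the gridline z = 0; one y-axis crossing is at y = 0.
Finally, together with the visible shape, these determine p as stated.

3*x*y^2 - y^2*z - 2*z^3 + 2*x*y - y^2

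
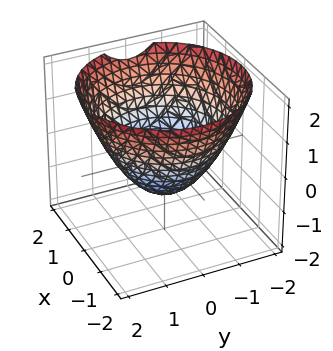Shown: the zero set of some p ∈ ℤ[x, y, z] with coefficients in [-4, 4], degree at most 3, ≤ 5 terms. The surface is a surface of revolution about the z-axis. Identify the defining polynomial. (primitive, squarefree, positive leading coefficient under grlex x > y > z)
1. Degree: no degree-1 surface has this shape, so deg p = 2.
2. By symmetry, the surface is invariant under rotation about z: p = q(x² + y², z).
3. From the axis intercepts and sections: a circular section at z = 1 has radius between 1 and 2; it crosses the z-axis at the gridline z = -1.
4. These observations pin down the coefficients.

2*x^2 + 2*y^2 - 3*z - 3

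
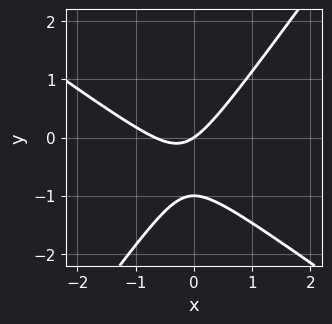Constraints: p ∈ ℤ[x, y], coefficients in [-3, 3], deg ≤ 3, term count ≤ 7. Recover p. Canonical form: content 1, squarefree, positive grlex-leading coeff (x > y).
3*x^2 + 2*x*y - 3*y^2 + 2*x - 3*y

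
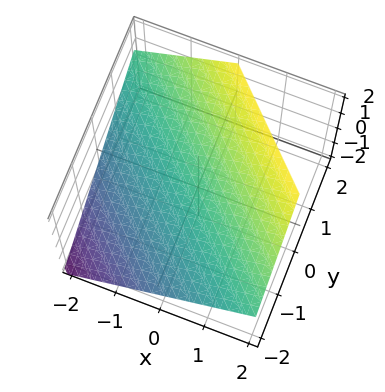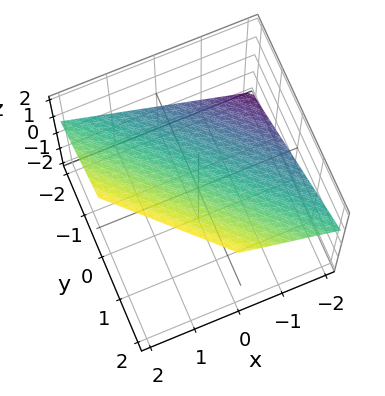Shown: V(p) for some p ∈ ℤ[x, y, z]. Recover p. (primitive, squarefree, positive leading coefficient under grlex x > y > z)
2*x + 2*y - 3*z + 2

deg p = 1. The surface is flat (a plane).
Observable constraints: it meets the x-axis at x = -1 (among the integer gridlines); it crosses the y-axis at the gridline y = -1.
The integer polynomial consistent with all of this is the stated p.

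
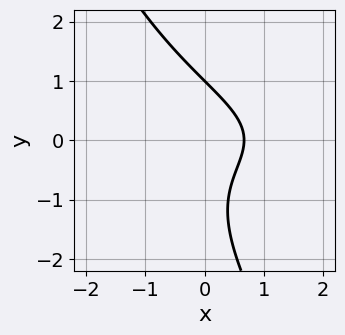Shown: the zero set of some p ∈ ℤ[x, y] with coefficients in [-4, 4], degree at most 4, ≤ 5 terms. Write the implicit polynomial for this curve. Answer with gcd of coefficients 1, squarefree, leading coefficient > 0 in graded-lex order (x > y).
2*x*y^2 + y^3 + y^2 + 3*x - 2

First, deg p = 3. A generic line meets the curve in up to 3 points.
Next, checking where it meets the axes: one y-axis crossing is at y = 1.
Finally, fitting integer coefficients to these (and the overall shape) gives p.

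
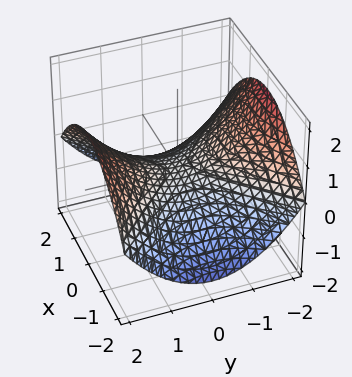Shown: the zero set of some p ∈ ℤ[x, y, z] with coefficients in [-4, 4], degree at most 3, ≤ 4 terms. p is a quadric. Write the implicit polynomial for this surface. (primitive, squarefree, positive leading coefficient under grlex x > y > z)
x^2 - y^2 + 3*z

1. The degree is 2 — a saddle surface; a quadric.
2. Symmetries: it's symmetric under x → −x, forcing even powers of x; the y ↦ −y reflection is a symmetry, so y appears only in even powers.
3. Checking where it meets the axes: it crosses the z-axis at the gridline z = 0; one y-axis crossing is at y = 0; it crosses the x-axis at the gridline x = 0.
4. Solving for integer coefficients yields p as stated.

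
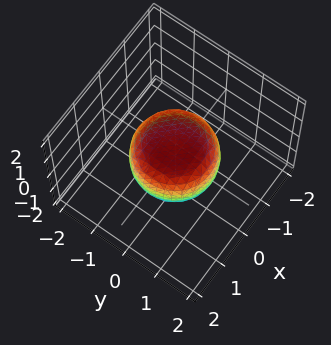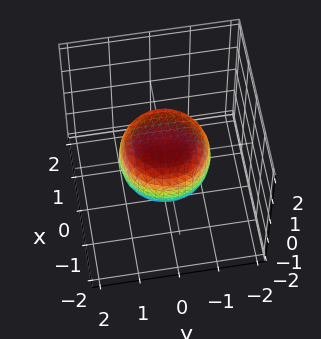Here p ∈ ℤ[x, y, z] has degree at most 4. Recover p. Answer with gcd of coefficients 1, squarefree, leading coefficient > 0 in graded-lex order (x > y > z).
Degree: no degree-3 surface has this shape, so deg p = 4.
Symmetry: the surface is invariant under rotation about z: p = q(x² + y², z).
Against the integer gridlines: a circular section at z = 0 has radius between 1 and 2.
Putting this together gives p.

2*x^4 + 4*x^2*y^2 + 2*y^4 - x^2 - y^2 + 3*z^2 - 2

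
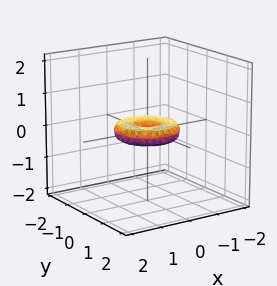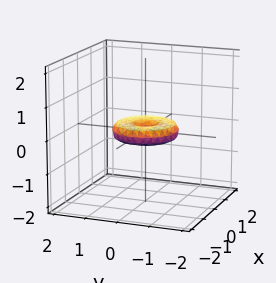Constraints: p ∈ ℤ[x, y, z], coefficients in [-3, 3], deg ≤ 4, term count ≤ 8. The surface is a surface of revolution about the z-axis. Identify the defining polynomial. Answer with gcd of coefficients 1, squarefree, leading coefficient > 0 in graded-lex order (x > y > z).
x^4 + 2*x^2*y^2 + y^4 - x^2 - y^2 + 3*z^2

First, degree: a generic line meets the surface in up to 4 points, so deg p = 4.
Next, symmetry: the z-axis is an axis of rotation, so x and y enter only as x² + y².
Next, checking where it meets the axes: the x-axis gridline crossings are at x ∈ {-1, 0, 1}; a circular section at z = 0 has radius exactly 1.
Finally, the integer polynomial consistent with all of this is the stated p.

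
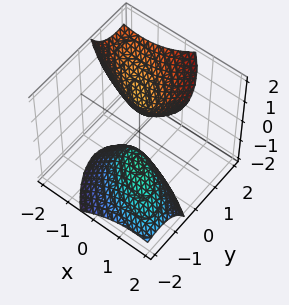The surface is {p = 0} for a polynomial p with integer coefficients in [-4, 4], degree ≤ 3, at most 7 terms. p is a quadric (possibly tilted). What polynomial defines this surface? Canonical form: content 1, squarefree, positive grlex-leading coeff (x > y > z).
(a) The picture has 2 separate pieces.
(b) The degree is 2 — a generic line meets the surface in up to 2 points.
(c) Checking where it meets the axes: the surface avoids every integer x-axis point in the box; among the integer gridlines, it crosses the z-axis at z ∈ {-1, 1}.
(d) Matching integer coefficients to the picture gives p.

2*x^2 + 3*x*y + 3*y^2 - 3*y*z - z^2 + 1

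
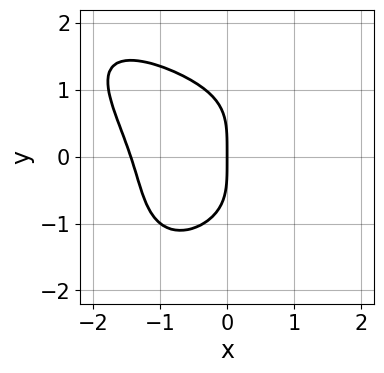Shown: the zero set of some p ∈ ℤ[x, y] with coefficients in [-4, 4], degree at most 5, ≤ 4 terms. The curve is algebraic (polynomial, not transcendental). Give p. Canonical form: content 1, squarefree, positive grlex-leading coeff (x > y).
x^4 + x^3*y + y^4 + 3*x

First, the degree is 4 — a generic line meets the curve in up to 4 points.
Next, observable constraints: it crosses the y-axis at the gridline y = 0; it meets the x-axis at x = 0 (among the integer gridlines).
Finally, assembling these constraints gives the stated polynomial.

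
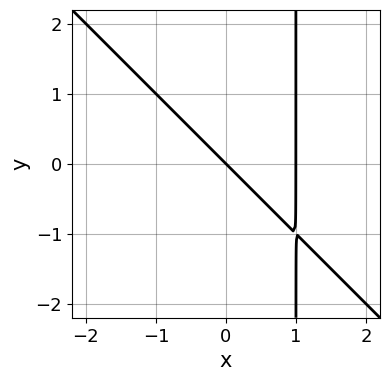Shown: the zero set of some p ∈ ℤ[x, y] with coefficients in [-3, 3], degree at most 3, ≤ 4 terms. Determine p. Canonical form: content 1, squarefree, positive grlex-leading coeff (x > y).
x^2 + x*y - x - y

(a) deg p = 2. No degree-1 curve has this shape.
(b) Checking where it meets the axes: the x-axis gridline crossings are at x ∈ {0, 1}; it crosses the y-axis at the gridline y = 0.
(c) Assembling these constraints gives the stated polynomial.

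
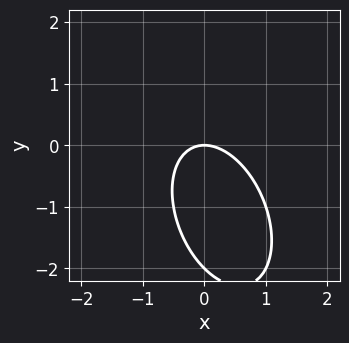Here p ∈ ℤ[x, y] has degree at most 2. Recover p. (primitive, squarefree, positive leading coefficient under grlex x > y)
Degree: no degree-1 curve has this shape, so deg p = 2.
Checking where it meets the axes: the y-axis gridline crossings are at y ∈ {-2, 0}; one x-axis crossing is at x = 0.
Assembling these constraints gives the stated polynomial.

2*x^2 + x*y + y^2 + 2*y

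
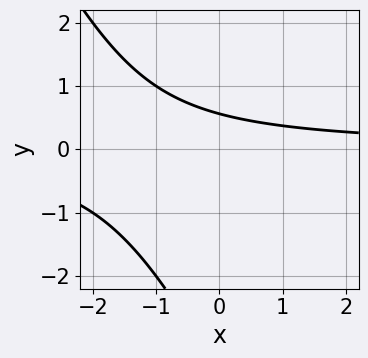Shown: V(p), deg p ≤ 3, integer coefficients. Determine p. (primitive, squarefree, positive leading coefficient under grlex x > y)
2*x*y + y^2 + 3*y - 2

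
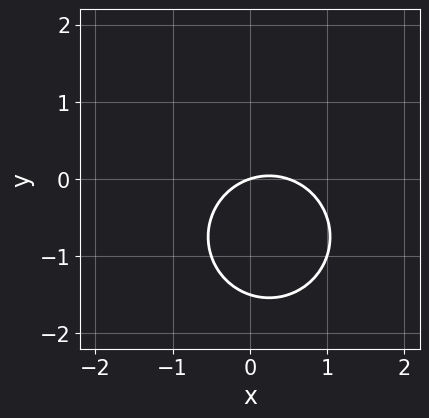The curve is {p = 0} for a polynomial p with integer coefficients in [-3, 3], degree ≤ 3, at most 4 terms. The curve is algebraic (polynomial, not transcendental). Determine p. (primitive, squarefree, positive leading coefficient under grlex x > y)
2*x^2 + 2*y^2 - x + 3*y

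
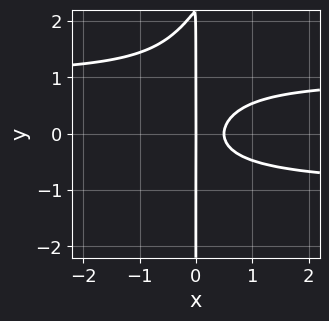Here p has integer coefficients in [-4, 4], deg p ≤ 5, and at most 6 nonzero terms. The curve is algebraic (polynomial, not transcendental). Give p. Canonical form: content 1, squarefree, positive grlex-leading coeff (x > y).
(a) Degree: no degree-3 curve has this shape, so deg p = 4.
(b) Reading off the gridlines: one x-axis crossing is at x = 0; the visible y-axis segment lies entirely on the curve.
(c) Putting this together gives p.

2*x^2*y^2 - x*y^3 + 2*x*y^2 - 2*x^2 + x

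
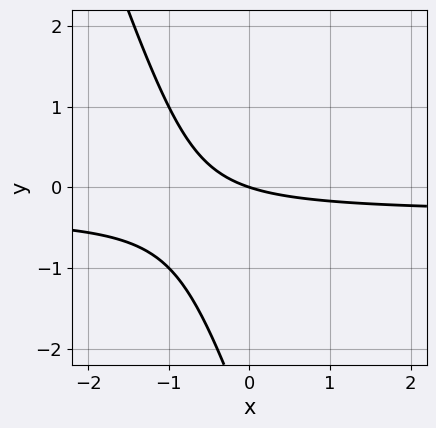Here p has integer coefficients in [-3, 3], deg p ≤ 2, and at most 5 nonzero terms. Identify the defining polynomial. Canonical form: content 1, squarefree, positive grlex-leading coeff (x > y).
(a) Degree: a generic line meets the curve in up to 2 points, so deg p = 2.
(b) From the visible intercepts: it crosses the x-axis at the gridline x = 0; it meets the y-axis at y = 0 (among the integer gridlines).
(c) Fitting integer coefficients to these (and the overall shape) gives p.

3*x*y + y^2 + x + 3*y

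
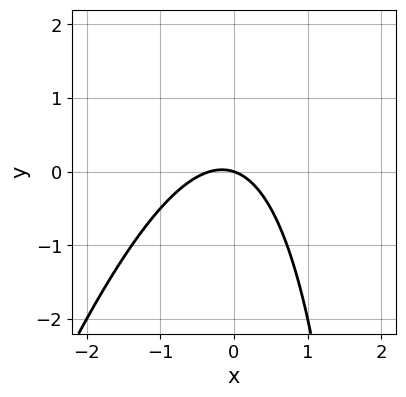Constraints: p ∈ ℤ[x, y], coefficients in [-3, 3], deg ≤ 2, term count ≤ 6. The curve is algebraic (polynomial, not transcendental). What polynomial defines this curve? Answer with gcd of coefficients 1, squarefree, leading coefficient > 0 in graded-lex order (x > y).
3*x^2 - x*y + x + 3*y

First, the degree is 2 — a generic line meets the curve in up to 2 points.
Then, checking where it meets the axes: it crosses the y-axis at the gridline y = 0; one x-axis crossing is at x = 0.
Finally, putting this together gives p.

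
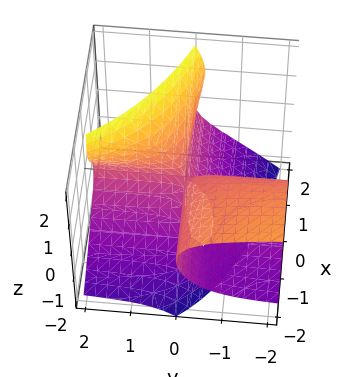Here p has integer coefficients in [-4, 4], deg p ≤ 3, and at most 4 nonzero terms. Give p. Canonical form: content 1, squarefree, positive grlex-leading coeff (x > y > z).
2*x*z^2 + 3*y*z^2 - 2*z^3 + 3*x*y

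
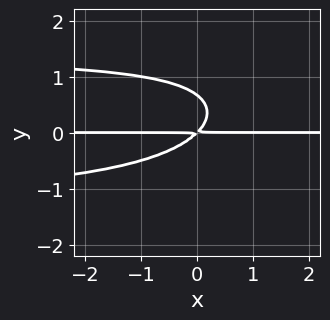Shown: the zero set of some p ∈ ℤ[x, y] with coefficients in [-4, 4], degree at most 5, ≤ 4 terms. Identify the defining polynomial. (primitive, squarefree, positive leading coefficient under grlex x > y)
x*y^3 - 3*y^3 - 2*x*y + 2*y^2

First, deg p = 4.
Then, from the axis intercepts and sections: the visible x-axis segment lies entirely on the curve.
Finally, putting this together gives p.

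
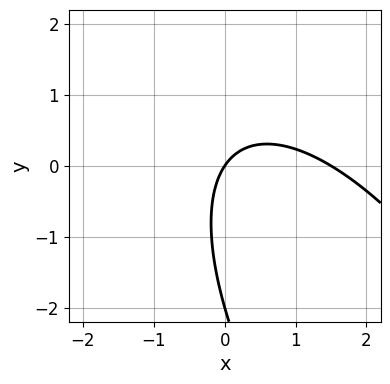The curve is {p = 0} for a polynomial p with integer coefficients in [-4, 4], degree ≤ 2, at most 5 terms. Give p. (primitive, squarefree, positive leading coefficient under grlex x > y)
2*x^2 + 2*x*y + y^2 - 3*x + 2*y

First, deg p = 2.
Then, against the integer gridlines: it crosses the x-axis at the gridline x = 0; the y-axis gridline crossings are at y ∈ {-2, 0}.
Finally, these observations pin down the coefficients.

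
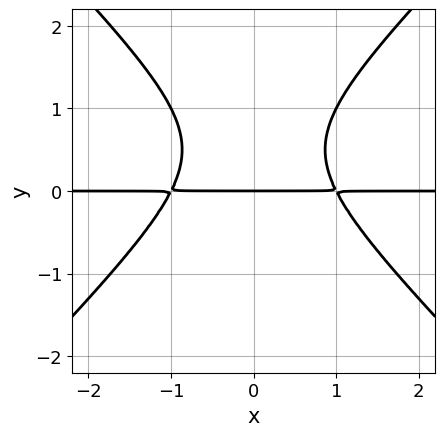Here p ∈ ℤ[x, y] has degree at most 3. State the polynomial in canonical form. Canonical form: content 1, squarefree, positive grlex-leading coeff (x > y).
x^2*y - y^3 + y^2 - y

1. Degree: no degree-2 curve has this shape, so deg p = 3.
2. Symmetries: the x ↦ −x reflection is a symmetry, so x appears only in even powers.
3. Observable constraints: it crosses the y-axis at the gridline y = 0; the visible x-axis segment lies entirely on the curve.
4. Together with the visible shape, these determine p as stated.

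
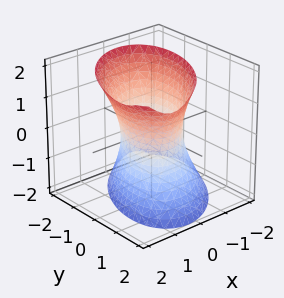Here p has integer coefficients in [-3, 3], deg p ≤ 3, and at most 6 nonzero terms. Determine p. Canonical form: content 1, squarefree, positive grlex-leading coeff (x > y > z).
3*x^2 - 2*x*y - x*z + 2*y^2 - z^2 - 3

Degree: no degree-1 surface has this shape, so deg p = 2.
From the axis intercepts and sections: the x-axis gridline crossings are at x ∈ {-1, 1}; it misses every integer gridline on the z-axis.
Together with the visible shape, these determine p as stated.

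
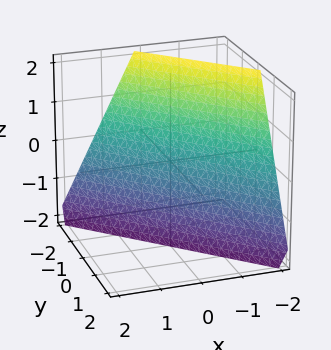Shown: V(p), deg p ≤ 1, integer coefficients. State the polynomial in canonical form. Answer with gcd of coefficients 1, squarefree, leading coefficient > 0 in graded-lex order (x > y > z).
The degree is 1 — every cross-section is a straight line — this is a plane.
Against the integer gridlines: it meets the x-axis at x = -1 (among the integer gridlines); it meets the y-axis at y = -1 (among the integer gridlines); it crosses the z-axis at the gridline z = -2.
These observations pin down the coefficients.

2*x + 2*y + z + 2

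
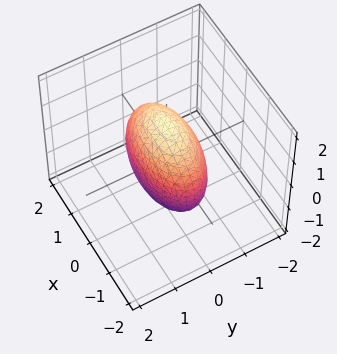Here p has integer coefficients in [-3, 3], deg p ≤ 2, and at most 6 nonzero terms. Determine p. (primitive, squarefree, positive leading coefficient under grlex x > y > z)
(a) The degree is 2 — bounded and convex; a quadric.
(b) Symmetries: the x ↦ −x reflection is a symmetry, so x appears only in even powers; the y ↦ −y reflection is a symmetry, so y appears only in even powers; the z ↦ −z reflection is a symmetry, so z appears only in even powers.
(c) Together with the visible shape, these determine p as stated.

x^2 + 3*y^2 + z^2 - 2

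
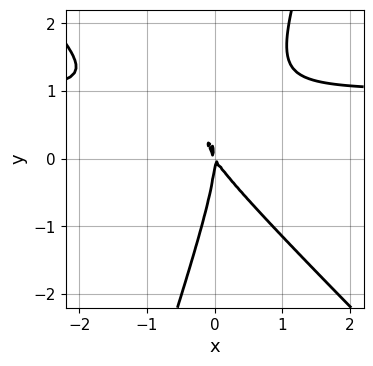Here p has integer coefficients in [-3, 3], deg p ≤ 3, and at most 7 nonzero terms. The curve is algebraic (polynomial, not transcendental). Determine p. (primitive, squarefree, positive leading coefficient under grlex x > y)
First, deg p = 3. The shape is more complex than any degree-2 curve.
Next, observable constraints: it crosses the y-axis at the gridline y = 0; one x-axis crossing is at x = 0.
Finally, assembling these constraints gives the stated polynomial.

3*x^2*y + 2*x*y^2 - y^3 - 3*x^2 - 2*x*y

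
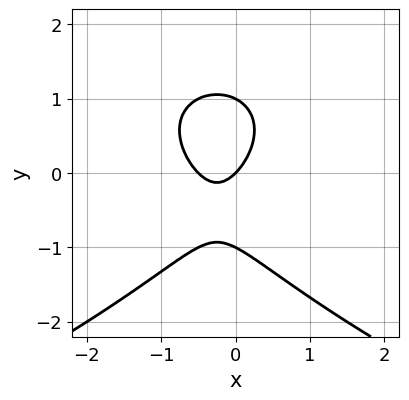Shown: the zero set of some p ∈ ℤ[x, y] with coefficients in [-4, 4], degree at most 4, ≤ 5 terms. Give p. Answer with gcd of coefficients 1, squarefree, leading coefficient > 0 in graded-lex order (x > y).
(a) Degree: no degree-2 curve has this shape, so deg p = 3.
(b) Against the integer gridlines: the y-axis gridline crossings are at y ∈ {-1, 0, 1}; it meets the x-axis at x = 0 (among the integer gridlines).
(c) Together with the visible shape, these determine p as stated.

y^3 + 2*x^2 + x - y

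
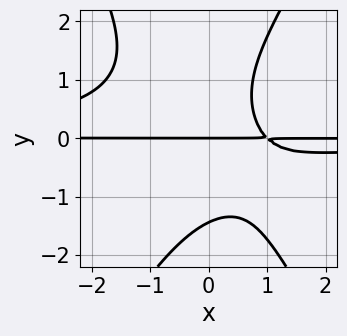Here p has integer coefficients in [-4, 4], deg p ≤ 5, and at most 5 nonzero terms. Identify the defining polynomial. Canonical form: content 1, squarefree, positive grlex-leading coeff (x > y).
3*x^2*y^2 - y^4 + 3*x*y - 3*y

First, degree: no degree-3 curve has this shape, so deg p = 4.
Then, checking where it meets the axes: every point of the x-axis in the box is on the curve; it meets the y-axis at y = 0 (among the integer gridlines).
Finally, the integer polynomial consistent with all of this is the stated p.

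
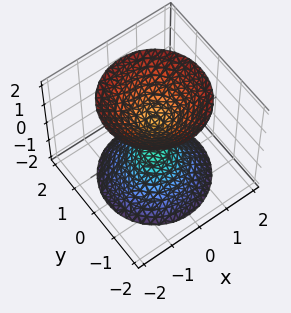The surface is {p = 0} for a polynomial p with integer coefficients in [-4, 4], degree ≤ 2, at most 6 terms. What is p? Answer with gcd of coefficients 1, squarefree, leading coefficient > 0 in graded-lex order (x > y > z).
3*x^2 + 3*y^2 - 2*z^2 + 1

There are 2 components. Treating them together as one polynomial.
The degree is 2 — a generic line meets the surface in up to 2 points.
By symmetry, every cross-section ⟂ z is a circle, so x, y appear only via x² + y².
Checking where it meets the axes: a circular section at z = 2 has radius between 1 and 2; it misses every integer gridline on the y-axis.
Putting this together gives p.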